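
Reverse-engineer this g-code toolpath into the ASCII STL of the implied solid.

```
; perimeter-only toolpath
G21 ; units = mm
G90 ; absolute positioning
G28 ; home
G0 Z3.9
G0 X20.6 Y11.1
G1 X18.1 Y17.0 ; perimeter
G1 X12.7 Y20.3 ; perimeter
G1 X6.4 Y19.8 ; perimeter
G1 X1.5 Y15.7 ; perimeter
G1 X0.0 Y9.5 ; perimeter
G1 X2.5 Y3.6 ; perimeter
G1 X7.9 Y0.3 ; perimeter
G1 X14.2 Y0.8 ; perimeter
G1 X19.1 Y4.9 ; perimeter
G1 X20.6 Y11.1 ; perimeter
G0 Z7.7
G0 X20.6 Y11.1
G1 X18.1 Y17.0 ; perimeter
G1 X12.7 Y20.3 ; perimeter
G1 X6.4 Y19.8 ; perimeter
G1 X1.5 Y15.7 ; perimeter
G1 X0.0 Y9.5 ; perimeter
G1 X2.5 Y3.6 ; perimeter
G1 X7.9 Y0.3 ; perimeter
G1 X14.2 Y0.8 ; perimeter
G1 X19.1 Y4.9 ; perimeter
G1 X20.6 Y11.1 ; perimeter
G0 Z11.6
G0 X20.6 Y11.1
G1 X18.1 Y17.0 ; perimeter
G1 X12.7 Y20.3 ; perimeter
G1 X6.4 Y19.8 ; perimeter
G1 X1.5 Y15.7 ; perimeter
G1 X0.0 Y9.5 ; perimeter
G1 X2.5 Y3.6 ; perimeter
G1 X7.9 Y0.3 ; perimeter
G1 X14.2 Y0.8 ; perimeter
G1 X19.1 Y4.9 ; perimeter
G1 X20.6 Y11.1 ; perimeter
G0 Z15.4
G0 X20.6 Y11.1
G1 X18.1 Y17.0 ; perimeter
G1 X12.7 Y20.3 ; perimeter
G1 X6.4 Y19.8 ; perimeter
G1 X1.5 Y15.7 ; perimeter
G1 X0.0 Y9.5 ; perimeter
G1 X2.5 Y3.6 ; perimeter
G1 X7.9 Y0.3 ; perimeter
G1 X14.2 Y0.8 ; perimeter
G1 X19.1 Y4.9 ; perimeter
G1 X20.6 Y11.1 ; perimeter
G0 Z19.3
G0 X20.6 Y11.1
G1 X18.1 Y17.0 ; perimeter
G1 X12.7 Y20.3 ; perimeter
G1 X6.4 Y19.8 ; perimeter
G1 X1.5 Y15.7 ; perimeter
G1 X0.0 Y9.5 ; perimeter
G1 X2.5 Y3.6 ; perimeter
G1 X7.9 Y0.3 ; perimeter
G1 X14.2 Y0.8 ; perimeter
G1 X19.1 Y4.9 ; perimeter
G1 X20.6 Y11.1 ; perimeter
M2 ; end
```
solid part
  facet normal 0.0000 0.0000 -1.0000
    outer loop
      vertex 12.7 20.3 0.0
      vertex 18.1 17.0 0.0
      vertex 20.6 11.1 0.0
    endloop
  endfacet
  facet normal 0.0000 0.0000 -1.0000
    outer loop
      vertex 6.4 19.8 0.0
      vertex 12.7 20.3 0.0
      vertex 20.6 11.1 0.0
    endloop
  endfacet
  facet normal 0.0000 0.0000 -1.0000
    outer loop
      vertex 1.5 15.7 0.0
      vertex 6.4 19.8 0.0
      vertex 20.6 11.1 0.0
    endloop
  endfacet
  facet normal 0.0000 0.0000 -1.0000
    outer loop
      vertex 0.0 9.5 0.0
      vertex 1.5 15.7 0.0
      vertex 20.6 11.1 0.0
    endloop
  endfacet
  facet normal 0.0000 0.0000 -1.0000
    outer loop
      vertex 2.5 3.6 0.0
      vertex 0.0 9.5 0.0
      vertex 20.6 11.1 0.0
    endloop
  endfacet
  facet normal 0.0000 0.0000 -1.0000
    outer loop
      vertex 7.9 0.3 0.0
      vertex 2.5 3.6 0.0
      vertex 20.6 11.1 0.0
    endloop
  endfacet
  facet normal 0.0000 0.0000 -1.0000
    outer loop
      vertex 14.2 0.8 0.0
      vertex 7.9 0.3 0.0
      vertex 20.6 11.1 0.0
    endloop
  endfacet
  facet normal 0.0000 0.0000 -1.0000
    outer loop
      vertex 19.1 4.9 0.0
      vertex 14.2 0.8 0.0
      vertex 20.6 11.1 0.0
    endloop
  endfacet
  facet normal 0.0000 0.0000 1.0000
    outer loop
      vertex 20.6 11.1 19.3
      vertex 18.1 17.0 19.3
      vertex 12.7 20.3 19.3
    endloop
  endfacet
  facet normal 0.0000 0.0000 1.0000
    outer loop
      vertex 20.6 11.1 19.3
      vertex 12.7 20.3 19.3
      vertex 6.4 19.8 19.3
    endloop
  endfacet
  facet normal 0.0000 0.0000 1.0000
    outer loop
      vertex 20.6 11.1 19.3
      vertex 6.4 19.8 19.3
      vertex 1.5 15.7 19.3
    endloop
  endfacet
  facet normal 0.0000 0.0000 1.0000
    outer loop
      vertex 20.6 11.1 19.3
      vertex 1.5 15.7 19.3
      vertex 0.0 9.5 19.3
    endloop
  endfacet
  facet normal 0.0000 0.0000 1.0000
    outer loop
      vertex 20.6 11.1 19.3
      vertex 0.0 9.5 19.3
      vertex 2.5 3.6 19.3
    endloop
  endfacet
  facet normal 0.0000 0.0000 1.0000
    outer loop
      vertex 20.6 11.1 19.3
      vertex 2.5 3.6 19.3
      vertex 7.9 0.3 19.3
    endloop
  endfacet
  facet normal 0.0000 0.0000 1.0000
    outer loop
      vertex 20.6 11.1 19.3
      vertex 7.9 0.3 19.3
      vertex 14.2 0.8 19.3
    endloop
  endfacet
  facet normal 0.0000 0.0000 1.0000
    outer loop
      vertex 20.6 11.1 19.3
      vertex 14.2 0.8 19.3
      vertex 19.1 4.9 19.3
    endloop
  endfacet
  facet normal 0.9208 0.3901 0.0000
    outer loop
      vertex 20.6 11.1 0.0
      vertex 18.1 17.0 0.0
      vertex 18.1 17.0 19.3
    endloop
  endfacet
  facet normal 0.9208 0.3901 0.0000
    outer loop
      vertex 20.6 11.1 0.0
      vertex 18.1 17.0 19.3
      vertex 20.6 11.1 19.3
    endloop
  endfacet
  facet normal 0.5215 0.8533 0.0000
    outer loop
      vertex 18.1 17.0 0.0
      vertex 12.7 20.3 0.0
      vertex 12.7 20.3 19.3
    endloop
  endfacet
  facet normal 0.5215 0.8533 0.0000
    outer loop
      vertex 18.1 17.0 0.0
      vertex 12.7 20.3 19.3
      vertex 18.1 17.0 19.3
    endloop
  endfacet
  facet normal -0.0791 0.9969 0.0000
    outer loop
      vertex 12.7 20.3 0.0
      vertex 6.4 19.8 0.0
      vertex 6.4 19.8 19.3
    endloop
  endfacet
  facet normal -0.0791 0.9969 0.0000
    outer loop
      vertex 12.7 20.3 0.0
      vertex 6.4 19.8 19.3
      vertex 12.7 20.3 19.3
    endloop
  endfacet
  facet normal -0.6417 0.7669 0.0000
    outer loop
      vertex 6.4 19.8 0.0
      vertex 1.5 15.7 0.0
      vertex 1.5 15.7 19.3
    endloop
  endfacet
  facet normal -0.6417 0.7669 0.0000
    outer loop
      vertex 6.4 19.8 0.0
      vertex 1.5 15.7 19.3
      vertex 6.4 19.8 19.3
    endloop
  endfacet
  facet normal -0.9720 0.2352 0.0000
    outer loop
      vertex 1.5 15.7 0.0
      vertex 0.0 9.5 0.0
      vertex 0.0 9.5 19.3
    endloop
  endfacet
  facet normal -0.9720 0.2352 0.0000
    outer loop
      vertex 1.5 15.7 0.0
      vertex 0.0 9.5 19.3
      vertex 1.5 15.7 19.3
    endloop
  endfacet
  facet normal -0.9208 -0.3901 0.0000
    outer loop
      vertex 0.0 9.5 0.0
      vertex 2.5 3.6 0.0
      vertex 2.5 3.6 19.3
    endloop
  endfacet
  facet normal -0.9208 -0.3901 0.0000
    outer loop
      vertex 0.0 9.5 0.0
      vertex 2.5 3.6 19.3
      vertex 0.0 9.5 19.3
    endloop
  endfacet
  facet normal -0.5215 -0.8533 0.0000
    outer loop
      vertex 2.5 3.6 0.0
      vertex 7.9 0.3 0.0
      vertex 7.9 0.3 19.3
    endloop
  endfacet
  facet normal -0.5215 -0.8533 0.0000
    outer loop
      vertex 2.5 3.6 0.0
      vertex 7.9 0.3 19.3
      vertex 2.5 3.6 19.3
    endloop
  endfacet
  facet normal 0.0791 -0.9969 0.0000
    outer loop
      vertex 7.9 0.3 0.0
      vertex 14.2 0.8 0.0
      vertex 14.2 0.8 19.3
    endloop
  endfacet
  facet normal 0.0791 -0.9969 0.0000
    outer loop
      vertex 7.9 0.3 0.0
      vertex 14.2 0.8 19.3
      vertex 7.9 0.3 19.3
    endloop
  endfacet
  facet normal 0.6417 -0.7669 0.0000
    outer loop
      vertex 14.2 0.8 0.0
      vertex 19.1 4.9 0.0
      vertex 19.1 4.9 19.3
    endloop
  endfacet
  facet normal 0.6417 -0.7669 0.0000
    outer loop
      vertex 14.2 0.8 0.0
      vertex 19.1 4.9 19.3
      vertex 14.2 0.8 19.3
    endloop
  endfacet
  facet normal 0.9720 -0.2352 0.0000
    outer loop
      vertex 19.1 4.9 0.0
      vertex 20.6 11.1 0.0
      vertex 20.6 11.1 19.3
    endloop
  endfacet
  facet normal 0.9720 -0.2352 0.0000
    outer loop
      vertex 19.1 4.9 0.0
      vertex 20.6 11.1 19.3
      vertex 19.1 4.9 19.3
    endloop
  endfacet
endsolid part

The G0 Z moves step by Δz≈3.9 mm. Every layer's G1 loop is the same polygon, so the solid is a straight extrusion of it from z=0 to z≈19.3. Closing with flat bottom and top caps and triangulating gives 36 facets — a regular 10-sided prism (a cylinder approximated with 10 flat sides), circumscribed radius ≈ 10.3 mm, height ≈ 19.3 mm.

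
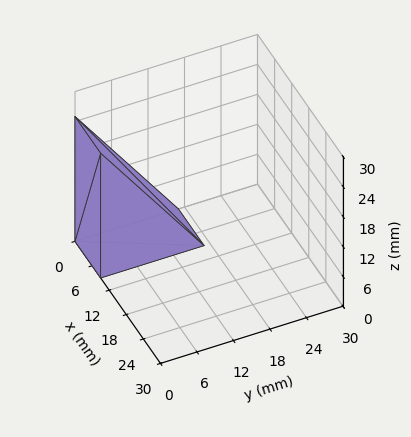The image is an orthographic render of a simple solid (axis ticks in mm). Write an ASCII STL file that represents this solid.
Reading the render: the shape is a wedge (ramp): 9 × 17 mm base, rising to 25 mm along the y=0 edge and sloping linearly to z=0 at y=17 (dimensions read to the nearest mm from the axis ticks). For the STL, each face is triangulated and given an outward normal.

solid part
  facet normal 0.0000 0.0000 -1.0000
    outer loop
      vertex 9.000 17.000 0.000
      vertex 9.000 0.000 0.000
      vertex 0.000 0.000 0.000
    endloop
  endfacet
  facet normal 0.0000 0.0000 -1.0000
    outer loop
      vertex 0.000 17.000 0.000
      vertex 9.000 17.000 0.000
      vertex 0.000 0.000 0.000
    endloop
  endfacet
  facet normal 0.0000 -1.0000 0.0000
    outer loop
      vertex 0.000 0.000 0.000
      vertex 9.000 0.000 0.000
      vertex 9.000 0.000 25.000
    endloop
  endfacet
  facet normal 0.0000 -1.0000 0.0000
    outer loop
      vertex 0.000 0.000 0.000
      vertex 9.000 0.000 25.000
      vertex 0.000 0.000 25.000
    endloop
  endfacet
  facet normal 0.0000 0.8269 0.5623
    outer loop
      vertex 0.000 0.000 25.000
      vertex 9.000 0.000 25.000
      vertex 9.000 17.000 0.000
    endloop
  endfacet
  facet normal 0.0000 0.8269 0.5623
    outer loop
      vertex 0.000 0.000 25.000
      vertex 9.000 17.000 0.000
      vertex 0.000 17.000 0.000
    endloop
  endfacet
  facet normal -1.0000 0.0000 0.0000
    outer loop
      vertex 0.000 0.000 25.000
      vertex 0.000 17.000 0.000
      vertex 0.000 0.000 0.000
    endloop
  endfacet
  facet normal 1.0000 0.0000 0.0000
    outer loop
      vertex 9.000 0.000 0.000
      vertex 9.000 17.000 0.000
      vertex 9.000 0.000 25.000
    endloop
  endfacet
endsolid part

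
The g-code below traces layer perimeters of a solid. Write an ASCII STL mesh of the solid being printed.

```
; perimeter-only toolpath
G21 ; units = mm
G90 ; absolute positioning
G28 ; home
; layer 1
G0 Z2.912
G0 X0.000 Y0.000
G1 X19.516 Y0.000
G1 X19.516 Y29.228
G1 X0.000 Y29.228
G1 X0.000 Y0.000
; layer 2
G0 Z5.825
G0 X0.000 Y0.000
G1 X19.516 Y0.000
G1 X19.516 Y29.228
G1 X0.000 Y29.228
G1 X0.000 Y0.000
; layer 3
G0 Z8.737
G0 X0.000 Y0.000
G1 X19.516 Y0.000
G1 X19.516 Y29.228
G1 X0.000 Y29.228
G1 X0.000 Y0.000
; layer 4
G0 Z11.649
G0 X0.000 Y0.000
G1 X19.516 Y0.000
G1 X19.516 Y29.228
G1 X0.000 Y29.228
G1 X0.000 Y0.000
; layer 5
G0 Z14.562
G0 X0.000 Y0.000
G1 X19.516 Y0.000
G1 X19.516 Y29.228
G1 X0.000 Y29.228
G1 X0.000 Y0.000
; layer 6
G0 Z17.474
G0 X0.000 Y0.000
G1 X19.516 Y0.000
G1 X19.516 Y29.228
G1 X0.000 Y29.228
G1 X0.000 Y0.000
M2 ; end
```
solid part
  facet normal 0.0000 0.0000 -1.0000
    outer loop
      vertex 19.516 29.228 0.000
      vertex 19.516 0.000 0.000
      vertex 0.000 0.000 0.000
    endloop
  endfacet
  facet normal 0.0000 0.0000 -1.0000
    outer loop
      vertex 0.000 29.228 0.000
      vertex 19.516 29.228 0.000
      vertex 0.000 0.000 0.000
    endloop
  endfacet
  facet normal 0.0000 0.0000 1.0000
    outer loop
      vertex 0.000 0.000 17.474
      vertex 19.516 0.000 17.474
      vertex 19.516 29.228 17.474
    endloop
  endfacet
  facet normal 0.0000 0.0000 1.0000
    outer loop
      vertex 0.000 0.000 17.474
      vertex 19.516 29.228 17.474
      vertex 0.000 29.228 17.474
    endloop
  endfacet
  facet normal 0.0000 -1.0000 0.0000
    outer loop
      vertex 0.000 0.000 0.000
      vertex 19.516 0.000 0.000
      vertex 19.516 0.000 17.474
    endloop
  endfacet
  facet normal 0.0000 -1.0000 0.0000
    outer loop
      vertex 0.000 0.000 0.000
      vertex 19.516 0.000 17.474
      vertex 0.000 0.000 17.474
    endloop
  endfacet
  facet normal 0.0000 1.0000 0.0000
    outer loop
      vertex 19.516 29.228 17.474
      vertex 19.516 29.228 0.000
      vertex 0.000 29.228 0.000
    endloop
  endfacet
  facet normal 0.0000 1.0000 0.0000
    outer loop
      vertex 0.000 29.228 17.474
      vertex 19.516 29.228 17.474
      vertex 0.000 29.228 0.000
    endloop
  endfacet
  facet normal -1.0000 0.0000 0.0000
    outer loop
      vertex 0.000 29.228 17.474
      vertex 0.000 29.228 0.000
      vertex 0.000 0.000 0.000
    endloop
  endfacet
  facet normal -1.0000 0.0000 0.0000
    outer loop
      vertex 0.000 0.000 17.474
      vertex 0.000 29.228 17.474
      vertex 0.000 0.000 0.000
    endloop
  endfacet
  facet normal 1.0000 0.0000 0.0000
    outer loop
      vertex 19.516 0.000 0.000
      vertex 19.516 29.228 0.000
      vertex 19.516 29.228 17.474
    endloop
  endfacet
  facet normal 1.0000 0.0000 0.0000
    outer loop
      vertex 19.516 0.000 0.000
      vertex 19.516 29.228 17.474
      vertex 19.516 0.000 17.474
    endloop
  endfacet
endsolid part

The G0 Z moves step by Δz≈2.912 mm. Every layer's G1 loop is the same polygon, so the solid is a straight extrusion of it from z=0 to z≈17.5. Closing with flat bottom and top caps and triangulating gives 12 facets — a rectangular box, roughly 19.5 × 29.2 mm footprint and 17.5 mm tall.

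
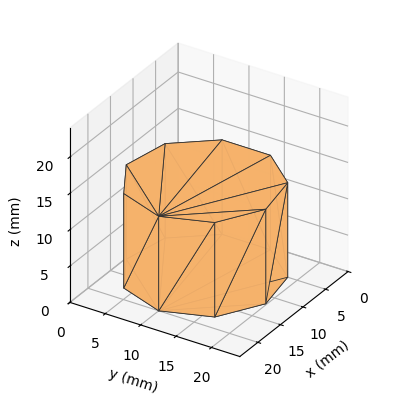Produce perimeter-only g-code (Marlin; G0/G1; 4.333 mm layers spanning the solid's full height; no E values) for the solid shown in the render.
Reading the render: the shape is a regular 9-sided prism (a cylinder approximated with 9 flat sides), circumscribed radius ≈ 10 mm, height ≈ 13 mm (dimensions read to the nearest mm from the axis ticks). For the g-code, the solid's height is divided into equal slices at the stated Δz and each level perimeter traced with G1 moves after a G0 lift.

; perimeter-only toolpath
G21 ; units = mm
G90 ; absolute positioning
G28 ; home
; layer 1
G0 Z4.333
G0 X20.000 Y10.000
G1 X17.660 Y16.428
G1 X11.736 Y19.848
G1 X5.000 Y18.660
G1 X0.603 Y13.420
G1 X0.603 Y6.580
G1 X5.000 Y1.340
G1 X11.736 Y0.152
G1 X17.660 Y3.572
G1 X20.000 Y10.000
; layer 2
G0 Z8.667
G0 X20.000 Y10.000
G1 X17.660 Y16.428
G1 X11.736 Y19.848
G1 X5.000 Y18.660
G1 X0.603 Y13.420
G1 X0.603 Y6.580
G1 X5.000 Y1.340
G1 X11.736 Y0.152
G1 X17.660 Y3.572
G1 X20.000 Y10.000
; layer 3
G0 Z13.000
G0 X20.000 Y10.000
G1 X17.660 Y16.428
G1 X11.736 Y19.848
G1 X5.000 Y18.660
G1 X0.603 Y13.420
G1 X0.603 Y6.580
G1 X5.000 Y1.340
G1 X11.736 Y0.152
G1 X17.660 Y3.572
G1 X20.000 Y10.000
M2 ; end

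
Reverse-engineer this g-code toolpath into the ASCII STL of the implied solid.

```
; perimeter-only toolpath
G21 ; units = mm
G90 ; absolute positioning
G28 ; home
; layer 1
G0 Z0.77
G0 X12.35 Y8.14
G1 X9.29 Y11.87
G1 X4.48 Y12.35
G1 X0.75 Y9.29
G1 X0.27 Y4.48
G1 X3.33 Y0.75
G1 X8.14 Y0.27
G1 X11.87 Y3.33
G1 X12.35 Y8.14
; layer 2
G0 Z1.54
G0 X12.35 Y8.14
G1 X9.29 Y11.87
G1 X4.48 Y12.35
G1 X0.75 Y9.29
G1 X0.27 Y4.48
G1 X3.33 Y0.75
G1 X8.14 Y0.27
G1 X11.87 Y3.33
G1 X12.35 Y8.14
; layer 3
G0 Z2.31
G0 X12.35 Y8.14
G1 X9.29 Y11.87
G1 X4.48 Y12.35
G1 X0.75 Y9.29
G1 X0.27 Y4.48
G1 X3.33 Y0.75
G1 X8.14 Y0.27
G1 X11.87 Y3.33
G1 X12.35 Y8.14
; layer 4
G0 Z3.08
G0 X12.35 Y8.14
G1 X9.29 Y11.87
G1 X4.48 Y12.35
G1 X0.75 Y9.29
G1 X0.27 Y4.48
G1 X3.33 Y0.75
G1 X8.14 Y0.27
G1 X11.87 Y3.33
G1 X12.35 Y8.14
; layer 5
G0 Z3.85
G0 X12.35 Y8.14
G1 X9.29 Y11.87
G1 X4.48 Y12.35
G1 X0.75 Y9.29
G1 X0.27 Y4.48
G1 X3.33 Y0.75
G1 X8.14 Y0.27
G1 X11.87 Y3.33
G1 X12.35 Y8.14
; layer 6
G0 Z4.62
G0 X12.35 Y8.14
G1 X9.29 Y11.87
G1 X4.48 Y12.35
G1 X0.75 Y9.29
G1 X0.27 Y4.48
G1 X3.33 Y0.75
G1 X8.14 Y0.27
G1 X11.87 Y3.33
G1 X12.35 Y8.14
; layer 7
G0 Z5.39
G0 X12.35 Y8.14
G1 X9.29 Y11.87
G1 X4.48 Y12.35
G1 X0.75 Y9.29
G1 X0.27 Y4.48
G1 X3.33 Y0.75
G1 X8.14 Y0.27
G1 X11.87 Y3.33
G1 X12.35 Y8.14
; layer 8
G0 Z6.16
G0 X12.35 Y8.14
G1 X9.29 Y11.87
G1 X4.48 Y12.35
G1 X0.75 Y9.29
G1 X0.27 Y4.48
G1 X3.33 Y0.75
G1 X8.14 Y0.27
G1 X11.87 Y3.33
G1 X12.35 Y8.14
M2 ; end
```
solid part
  facet normal 0.0000 0.0000 -1.0000
    outer loop
      vertex 4.48 12.35 0.00
      vertex 9.29 11.87 0.00
      vertex 12.35 8.14 0.00
    endloop
  endfacet
  facet normal 0.0000 0.0000 -1.0000
    outer loop
      vertex 0.75 9.29 0.00
      vertex 4.48 12.35 0.00
      vertex 12.35 8.14 0.00
    endloop
  endfacet
  facet normal 0.0000 0.0000 -1.0000
    outer loop
      vertex 0.27 4.48 0.00
      vertex 0.75 9.29 0.00
      vertex 12.35 8.14 0.00
    endloop
  endfacet
  facet normal 0.0000 0.0000 -1.0000
    outer loop
      vertex 3.33 0.75 0.00
      vertex 0.27 4.48 0.00
      vertex 12.35 8.14 0.00
    endloop
  endfacet
  facet normal 0.0000 0.0000 -1.0000
    outer loop
      vertex 8.14 0.27 0.00
      vertex 3.33 0.75 0.00
      vertex 12.35 8.14 0.00
    endloop
  endfacet
  facet normal 0.0000 0.0000 -1.0000
    outer loop
      vertex 11.87 3.33 0.00
      vertex 8.14 0.27 0.00
      vertex 12.35 8.14 0.00
    endloop
  endfacet
  facet normal 0.0000 0.0000 1.0000
    outer loop
      vertex 12.35 8.14 6.16
      vertex 9.29 11.87 6.16
      vertex 4.48 12.35 6.16
    endloop
  endfacet
  facet normal 0.0000 0.0000 1.0000
    outer loop
      vertex 12.35 8.14 6.16
      vertex 4.48 12.35 6.16
      vertex 0.75 9.29 6.16
    endloop
  endfacet
  facet normal 0.0000 0.0000 1.0000
    outer loop
      vertex 12.35 8.14 6.16
      vertex 0.75 9.29 6.16
      vertex 0.27 4.48 6.16
    endloop
  endfacet
  facet normal 0.0000 0.0000 1.0000
    outer loop
      vertex 12.35 8.14 6.16
      vertex 0.27 4.48 6.16
      vertex 3.33 0.75 6.16
    endloop
  endfacet
  facet normal 0.0000 0.0000 1.0000
    outer loop
      vertex 12.35 8.14 6.16
      vertex 3.33 0.75 6.16
      vertex 8.14 0.27 6.16
    endloop
  endfacet
  facet normal 0.0000 0.0000 1.0000
    outer loop
      vertex 12.35 8.14 6.16
      vertex 8.14 0.27 6.16
      vertex 11.87 3.33 6.16
    endloop
  endfacet
  facet normal 0.7731 0.6343 0.0000
    outer loop
      vertex 12.35 8.14 0.00
      vertex 9.29 11.87 0.00
      vertex 9.29 11.87 6.16
    endloop
  endfacet
  facet normal 0.7731 0.6343 0.0000
    outer loop
      vertex 12.35 8.14 0.00
      vertex 9.29 11.87 6.16
      vertex 12.35 8.14 6.16
    endloop
  endfacet
  facet normal 0.0993 0.9951 0.0000
    outer loop
      vertex 9.29 11.87 0.00
      vertex 4.48 12.35 0.00
      vertex 4.48 12.35 6.16
    endloop
  endfacet
  facet normal 0.0993 0.9951 0.0000
    outer loop
      vertex 9.29 11.87 0.00
      vertex 4.48 12.35 6.16
      vertex 9.29 11.87 6.16
    endloop
  endfacet
  facet normal -0.6343 0.7731 0.0000
    outer loop
      vertex 4.48 12.35 0.00
      vertex 0.75 9.29 0.00
      vertex 0.75 9.29 6.16
    endloop
  endfacet
  facet normal -0.6343 0.7731 0.0000
    outer loop
      vertex 4.48 12.35 0.00
      vertex 0.75 9.29 6.16
      vertex 4.48 12.35 6.16
    endloop
  endfacet
  facet normal -0.9951 0.0993 0.0000
    outer loop
      vertex 0.75 9.29 0.00
      vertex 0.27 4.48 0.00
      vertex 0.27 4.48 6.16
    endloop
  endfacet
  facet normal -0.9951 0.0993 0.0000
    outer loop
      vertex 0.75 9.29 0.00
      vertex 0.27 4.48 6.16
      vertex 0.75 9.29 6.16
    endloop
  endfacet
  facet normal -0.7731 -0.6343 0.0000
    outer loop
      vertex 0.27 4.48 0.00
      vertex 3.33 0.75 0.00
      vertex 3.33 0.75 6.16
    endloop
  endfacet
  facet normal -0.7731 -0.6343 0.0000
    outer loop
      vertex 0.27 4.48 0.00
      vertex 3.33 0.75 6.16
      vertex 0.27 4.48 6.16
    endloop
  endfacet
  facet normal -0.0993 -0.9951 0.0000
    outer loop
      vertex 3.33 0.75 0.00
      vertex 8.14 0.27 0.00
      vertex 8.14 0.27 6.16
    endloop
  endfacet
  facet normal -0.0993 -0.9951 0.0000
    outer loop
      vertex 3.33 0.75 0.00
      vertex 8.14 0.27 6.16
      vertex 3.33 0.75 6.16
    endloop
  endfacet
  facet normal 0.6343 -0.7731 0.0000
    outer loop
      vertex 8.14 0.27 0.00
      vertex 11.87 3.33 0.00
      vertex 11.87 3.33 6.16
    endloop
  endfacet
  facet normal 0.6343 -0.7731 0.0000
    outer loop
      vertex 8.14 0.27 0.00
      vertex 11.87 3.33 6.16
      vertex 8.14 0.27 6.16
    endloop
  endfacet
  facet normal 0.9951 -0.0993 0.0000
    outer loop
      vertex 11.87 3.33 0.00
      vertex 12.35 8.14 0.00
      vertex 12.35 8.14 6.16
    endloop
  endfacet
  facet normal 0.9951 -0.0993 0.0000
    outer loop
      vertex 11.87 3.33 0.00
      vertex 12.35 8.14 6.16
      vertex 11.87 3.33 6.16
    endloop
  endfacet
endsolid part

The G0 Z moves step by Δz≈0.77 mm. Every layer's G1 loop is the same polygon, so the solid is a straight extrusion of it from z=0 to z≈6.16. Closing with flat bottom and top caps and triangulating gives 28 facets — a regular 8-sided prism (a cylinder approximated with 8 flat sides), circumscribed radius ≈ 6.31 mm, height ≈ 6.16 mm.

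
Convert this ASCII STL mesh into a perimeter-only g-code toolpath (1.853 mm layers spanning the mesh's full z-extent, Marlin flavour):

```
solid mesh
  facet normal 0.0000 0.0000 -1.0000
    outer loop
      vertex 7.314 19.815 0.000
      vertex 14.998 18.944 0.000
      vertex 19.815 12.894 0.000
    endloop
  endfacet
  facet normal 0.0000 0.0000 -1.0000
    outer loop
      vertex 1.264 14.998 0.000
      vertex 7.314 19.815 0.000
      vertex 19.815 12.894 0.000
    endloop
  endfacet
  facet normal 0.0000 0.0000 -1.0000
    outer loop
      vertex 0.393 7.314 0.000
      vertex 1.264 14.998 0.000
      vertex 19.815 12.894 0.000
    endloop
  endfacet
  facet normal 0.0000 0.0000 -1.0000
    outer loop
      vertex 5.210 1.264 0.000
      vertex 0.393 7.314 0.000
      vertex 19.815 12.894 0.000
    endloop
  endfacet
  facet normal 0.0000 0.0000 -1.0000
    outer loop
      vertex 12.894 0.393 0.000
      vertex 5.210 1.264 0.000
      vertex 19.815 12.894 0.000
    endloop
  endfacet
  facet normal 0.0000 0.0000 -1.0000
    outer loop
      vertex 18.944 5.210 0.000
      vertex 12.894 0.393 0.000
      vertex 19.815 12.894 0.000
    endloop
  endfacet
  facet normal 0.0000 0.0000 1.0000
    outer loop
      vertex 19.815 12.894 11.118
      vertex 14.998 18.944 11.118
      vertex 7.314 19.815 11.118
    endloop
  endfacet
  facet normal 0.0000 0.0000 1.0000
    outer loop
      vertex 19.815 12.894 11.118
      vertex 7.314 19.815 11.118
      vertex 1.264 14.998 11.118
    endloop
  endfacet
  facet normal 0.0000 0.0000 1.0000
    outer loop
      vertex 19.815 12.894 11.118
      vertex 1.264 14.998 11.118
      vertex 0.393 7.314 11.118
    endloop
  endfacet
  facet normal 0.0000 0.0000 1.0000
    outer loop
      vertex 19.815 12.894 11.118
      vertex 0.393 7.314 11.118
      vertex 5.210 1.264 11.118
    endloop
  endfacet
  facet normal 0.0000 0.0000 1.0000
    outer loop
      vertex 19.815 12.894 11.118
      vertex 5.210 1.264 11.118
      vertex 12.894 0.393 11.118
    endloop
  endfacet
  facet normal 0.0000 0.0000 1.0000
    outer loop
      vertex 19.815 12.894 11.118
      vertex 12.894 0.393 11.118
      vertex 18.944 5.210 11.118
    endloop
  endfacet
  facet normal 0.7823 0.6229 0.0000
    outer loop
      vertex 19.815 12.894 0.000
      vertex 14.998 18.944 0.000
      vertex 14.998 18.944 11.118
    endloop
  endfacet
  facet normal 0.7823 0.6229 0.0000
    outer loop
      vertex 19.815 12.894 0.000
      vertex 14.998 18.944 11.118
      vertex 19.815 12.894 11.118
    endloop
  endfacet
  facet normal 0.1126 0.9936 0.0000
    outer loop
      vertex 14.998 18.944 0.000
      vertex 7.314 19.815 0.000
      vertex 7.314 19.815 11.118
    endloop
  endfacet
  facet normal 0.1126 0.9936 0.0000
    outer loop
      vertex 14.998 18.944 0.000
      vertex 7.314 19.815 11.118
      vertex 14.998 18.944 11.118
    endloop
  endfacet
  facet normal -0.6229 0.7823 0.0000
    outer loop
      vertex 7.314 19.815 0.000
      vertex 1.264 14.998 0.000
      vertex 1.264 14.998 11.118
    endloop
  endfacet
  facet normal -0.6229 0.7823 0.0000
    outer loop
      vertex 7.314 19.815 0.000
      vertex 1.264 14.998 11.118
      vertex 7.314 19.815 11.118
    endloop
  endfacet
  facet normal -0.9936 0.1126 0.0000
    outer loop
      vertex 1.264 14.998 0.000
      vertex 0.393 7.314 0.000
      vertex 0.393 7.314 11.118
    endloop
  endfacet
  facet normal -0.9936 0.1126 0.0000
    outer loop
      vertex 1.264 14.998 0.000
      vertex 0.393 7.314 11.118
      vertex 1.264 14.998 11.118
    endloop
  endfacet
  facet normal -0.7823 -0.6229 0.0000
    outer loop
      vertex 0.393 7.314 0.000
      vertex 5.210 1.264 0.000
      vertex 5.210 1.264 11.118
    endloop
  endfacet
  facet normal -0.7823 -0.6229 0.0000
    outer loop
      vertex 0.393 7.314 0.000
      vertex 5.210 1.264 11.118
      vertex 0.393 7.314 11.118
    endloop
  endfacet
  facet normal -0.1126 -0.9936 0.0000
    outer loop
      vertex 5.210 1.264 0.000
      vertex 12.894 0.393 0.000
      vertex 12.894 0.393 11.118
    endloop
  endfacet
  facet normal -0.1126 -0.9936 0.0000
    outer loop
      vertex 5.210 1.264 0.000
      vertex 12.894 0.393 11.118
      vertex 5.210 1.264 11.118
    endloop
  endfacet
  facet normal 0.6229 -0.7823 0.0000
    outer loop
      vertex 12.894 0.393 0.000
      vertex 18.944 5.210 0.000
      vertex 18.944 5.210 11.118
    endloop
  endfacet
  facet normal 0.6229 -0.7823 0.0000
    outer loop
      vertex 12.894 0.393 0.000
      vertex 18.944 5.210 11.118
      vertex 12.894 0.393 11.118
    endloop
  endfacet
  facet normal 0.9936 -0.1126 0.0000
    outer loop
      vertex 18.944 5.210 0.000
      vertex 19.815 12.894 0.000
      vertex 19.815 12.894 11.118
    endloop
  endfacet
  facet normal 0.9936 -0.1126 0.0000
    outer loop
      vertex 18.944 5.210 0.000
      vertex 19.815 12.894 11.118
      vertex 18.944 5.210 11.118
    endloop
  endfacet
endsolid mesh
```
; perimeter-only toolpath
G21 ; units = mm
G90 ; absolute positioning
G28 ; home
; layer 1
G0 Z1.853
G0 X19.815 Y12.894
G1 X14.998 Y18.944
G1 X7.314 Y19.815
G1 X1.264 Y14.998
G1 X0.393 Y7.314
G1 X5.210 Y1.264
G1 X12.894 Y0.393
G1 X18.944 Y5.210
G1 X19.815 Y12.894
; layer 2
G0 Z3.706
G0 X19.815 Y12.894
G1 X14.998 Y18.944
G1 X7.314 Y19.815
G1 X1.264 Y14.998
G1 X0.393 Y7.314
G1 X5.210 Y1.264
G1 X12.894 Y0.393
G1 X18.944 Y5.210
G1 X19.815 Y12.894
; layer 3
G0 Z5.559
G0 X19.815 Y12.894
G1 X14.998 Y18.944
G1 X7.314 Y19.815
G1 X1.264 Y14.998
G1 X0.393 Y7.314
G1 X5.210 Y1.264
G1 X12.894 Y0.393
G1 X18.944 Y5.210
G1 X19.815 Y12.894
; layer 4
G0 Z7.412
G0 X19.815 Y12.894
G1 X14.998 Y18.944
G1 X7.314 Y19.815
G1 X1.264 Y14.998
G1 X0.393 Y7.314
G1 X5.210 Y1.264
G1 X12.894 Y0.393
G1 X18.944 Y5.210
G1 X19.815 Y12.894
; layer 5
G0 Z9.265
G0 X19.815 Y12.894
G1 X14.998 Y18.944
G1 X7.314 Y19.815
G1 X1.264 Y14.998
G1 X0.393 Y7.314
G1 X5.210 Y1.264
G1 X12.894 Y0.393
G1 X18.944 Y5.210
G1 X19.815 Y12.894
; layer 6
G0 Z11.118
G0 X19.815 Y12.894
G1 X14.998 Y18.944
G1 X7.314 Y19.815
G1 X1.264 Y14.998
G1 X0.393 Y7.314
G1 X5.210 Y1.264
G1 X12.894 Y0.393
G1 X18.944 Y5.210
G1 X19.815 Y12.894
M2 ; end

The solid is a regular 8-sided prism (a cylinder approximated with 8 flat sides), circumscribed radius ≈ 10.1 mm, height ≈ 11.1 mm. Slicing at Δz = 1.853 mm — 6 equal slices spanning the solid's height, so layer i sits at z = i·h/6 — gives 6 non-empty perimeters. Each is a 8-segment closed polygon; G0 lifts to the layer z and rapids to the start vertex, then G1 traces the edges.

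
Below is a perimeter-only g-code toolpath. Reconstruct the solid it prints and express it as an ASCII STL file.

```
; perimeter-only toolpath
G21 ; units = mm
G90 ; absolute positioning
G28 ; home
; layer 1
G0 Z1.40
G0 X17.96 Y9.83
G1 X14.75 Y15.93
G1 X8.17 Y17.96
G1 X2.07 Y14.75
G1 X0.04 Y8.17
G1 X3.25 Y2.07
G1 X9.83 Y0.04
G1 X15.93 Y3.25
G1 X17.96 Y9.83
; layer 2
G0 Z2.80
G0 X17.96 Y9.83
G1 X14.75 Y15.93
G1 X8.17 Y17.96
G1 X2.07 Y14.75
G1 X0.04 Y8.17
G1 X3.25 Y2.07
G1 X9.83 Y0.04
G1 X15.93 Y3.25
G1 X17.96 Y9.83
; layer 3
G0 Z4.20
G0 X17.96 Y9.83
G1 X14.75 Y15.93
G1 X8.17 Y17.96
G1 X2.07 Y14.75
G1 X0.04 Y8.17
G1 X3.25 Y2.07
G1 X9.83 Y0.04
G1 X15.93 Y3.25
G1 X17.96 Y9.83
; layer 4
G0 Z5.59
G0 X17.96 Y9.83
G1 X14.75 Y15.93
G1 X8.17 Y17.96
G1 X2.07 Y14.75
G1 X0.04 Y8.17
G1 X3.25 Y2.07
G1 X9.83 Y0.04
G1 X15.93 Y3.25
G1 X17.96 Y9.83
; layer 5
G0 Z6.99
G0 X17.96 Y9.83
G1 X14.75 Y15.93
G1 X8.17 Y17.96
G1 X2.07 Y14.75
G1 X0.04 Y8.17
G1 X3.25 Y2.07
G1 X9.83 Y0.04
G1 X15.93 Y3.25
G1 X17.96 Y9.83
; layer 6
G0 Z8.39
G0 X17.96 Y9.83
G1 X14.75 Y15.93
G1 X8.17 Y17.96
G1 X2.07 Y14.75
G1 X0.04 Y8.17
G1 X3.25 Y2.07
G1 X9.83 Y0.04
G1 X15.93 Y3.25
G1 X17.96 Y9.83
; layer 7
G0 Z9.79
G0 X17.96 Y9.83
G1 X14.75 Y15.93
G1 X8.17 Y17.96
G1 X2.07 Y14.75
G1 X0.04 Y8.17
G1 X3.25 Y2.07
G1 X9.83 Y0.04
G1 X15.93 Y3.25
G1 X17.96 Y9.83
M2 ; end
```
solid part
  facet normal 0.0000 0.0000 -1.0000
    outer loop
      vertex 8.17 17.96 0.00
      vertex 14.75 15.93 0.00
      vertex 17.96 9.83 0.00
    endloop
  endfacet
  facet normal 0.0000 0.0000 -1.0000
    outer loop
      vertex 2.07 14.75 0.00
      vertex 8.17 17.96 0.00
      vertex 17.96 9.83 0.00
    endloop
  endfacet
  facet normal 0.0000 0.0000 -1.0000
    outer loop
      vertex 0.04 8.17 0.00
      vertex 2.07 14.75 0.00
      vertex 17.96 9.83 0.00
    endloop
  endfacet
  facet normal 0.0000 0.0000 -1.0000
    outer loop
      vertex 3.25 2.07 0.00
      vertex 0.04 8.17 0.00
      vertex 17.96 9.83 0.00
    endloop
  endfacet
  facet normal 0.0000 0.0000 -1.0000
    outer loop
      vertex 9.83 0.04 0.00
      vertex 3.25 2.07 0.00
      vertex 17.96 9.83 0.00
    endloop
  endfacet
  facet normal 0.0000 0.0000 -1.0000
    outer loop
      vertex 15.93 3.25 0.00
      vertex 9.83 0.04 0.00
      vertex 17.96 9.83 0.00
    endloop
  endfacet
  facet normal 0.0000 0.0000 1.0000
    outer loop
      vertex 17.96 9.83 9.79
      vertex 14.75 15.93 9.79
      vertex 8.17 17.96 9.79
    endloop
  endfacet
  facet normal 0.0000 0.0000 1.0000
    outer loop
      vertex 17.96 9.83 9.79
      vertex 8.17 17.96 9.79
      vertex 2.07 14.75 9.79
    endloop
  endfacet
  facet normal 0.0000 0.0000 1.0000
    outer loop
      vertex 17.96 9.83 9.79
      vertex 2.07 14.75 9.79
      vertex 0.04 8.17 9.79
    endloop
  endfacet
  facet normal 0.0000 0.0000 1.0000
    outer loop
      vertex 17.96 9.83 9.79
      vertex 0.04 8.17 9.79
      vertex 3.25 2.07 9.79
    endloop
  endfacet
  facet normal 0.0000 0.0000 1.0000
    outer loop
      vertex 17.96 9.83 9.79
      vertex 3.25 2.07 9.79
      vertex 9.83 0.04 9.79
    endloop
  endfacet
  facet normal 0.0000 0.0000 1.0000
    outer loop
      vertex 17.96 9.83 9.79
      vertex 9.83 0.04 9.79
      vertex 15.93 3.25 9.79
    endloop
  endfacet
  facet normal 0.8849 0.4657 0.0000
    outer loop
      vertex 17.96 9.83 0.00
      vertex 14.75 15.93 0.00
      vertex 14.75 15.93 9.79
    endloop
  endfacet
  facet normal 0.8849 0.4657 0.0000
    outer loop
      vertex 17.96 9.83 0.00
      vertex 14.75 15.93 9.79
      vertex 17.96 9.83 9.79
    endloop
  endfacet
  facet normal 0.2948 0.9556 0.0000
    outer loop
      vertex 14.75 15.93 0.00
      vertex 8.17 17.96 0.00
      vertex 8.17 17.96 9.79
    endloop
  endfacet
  facet normal 0.2948 0.9556 0.0000
    outer loop
      vertex 14.75 15.93 0.00
      vertex 8.17 17.96 9.79
      vertex 14.75 15.93 9.79
    endloop
  endfacet
  facet normal -0.4657 0.8849 0.0000
    outer loop
      vertex 8.17 17.96 0.00
      vertex 2.07 14.75 0.00
      vertex 2.07 14.75 9.79
    endloop
  endfacet
  facet normal -0.4657 0.8849 0.0000
    outer loop
      vertex 8.17 17.96 0.00
      vertex 2.07 14.75 9.79
      vertex 8.17 17.96 9.79
    endloop
  endfacet
  facet normal -0.9556 0.2948 0.0000
    outer loop
      vertex 2.07 14.75 0.00
      vertex 0.04 8.17 0.00
      vertex 0.04 8.17 9.79
    endloop
  endfacet
  facet normal -0.9556 0.2948 0.0000
    outer loop
      vertex 2.07 14.75 0.00
      vertex 0.04 8.17 9.79
      vertex 2.07 14.75 9.79
    endloop
  endfacet
  facet normal -0.8849 -0.4657 0.0000
    outer loop
      vertex 0.04 8.17 0.00
      vertex 3.25 2.07 0.00
      vertex 3.25 2.07 9.79
    endloop
  endfacet
  facet normal -0.8849 -0.4657 0.0000
    outer loop
      vertex 0.04 8.17 0.00
      vertex 3.25 2.07 9.79
      vertex 0.04 8.17 9.79
    endloop
  endfacet
  facet normal -0.2948 -0.9556 0.0000
    outer loop
      vertex 3.25 2.07 0.00
      vertex 9.83 0.04 0.00
      vertex 9.83 0.04 9.79
    endloop
  endfacet
  facet normal -0.2948 -0.9556 0.0000
    outer loop
      vertex 3.25 2.07 0.00
      vertex 9.83 0.04 9.79
      vertex 3.25 2.07 9.79
    endloop
  endfacet
  facet normal 0.4657 -0.8849 0.0000
    outer loop
      vertex 9.83 0.04 0.00
      vertex 15.93 3.25 0.00
      vertex 15.93 3.25 9.79
    endloop
  endfacet
  facet normal 0.4657 -0.8849 0.0000
    outer loop
      vertex 9.83 0.04 0.00
      vertex 15.93 3.25 9.79
      vertex 9.83 0.04 9.79
    endloop
  endfacet
  facet normal 0.9556 -0.2948 0.0000
    outer loop
      vertex 15.93 3.25 0.00
      vertex 17.96 9.83 0.00
      vertex 17.96 9.83 9.79
    endloop
  endfacet
  facet normal 0.9556 -0.2948 0.0000
    outer loop
      vertex 15.93 3.25 0.00
      vertex 17.96 9.83 9.79
      vertex 15.93 3.25 9.79
    endloop
  endfacet
endsolid part

The G0 Z moves step by Δz≈1.40 mm. Every layer's G1 loop is the same polygon, so the solid is a straight extrusion of it from z=0 to z≈9.79. Closing with flat bottom and top caps and triangulating gives 28 facets — a regular 8-sided prism (a cylinder approximated with 8 flat sides), circumscribed radius ≈ 9 mm, height ≈ 9.79 mm.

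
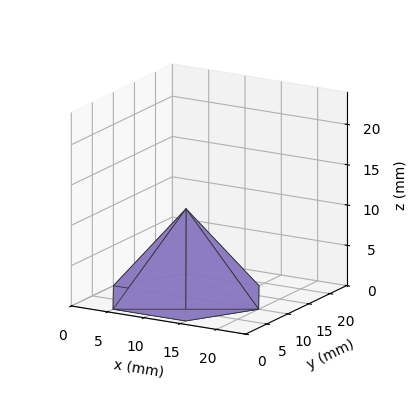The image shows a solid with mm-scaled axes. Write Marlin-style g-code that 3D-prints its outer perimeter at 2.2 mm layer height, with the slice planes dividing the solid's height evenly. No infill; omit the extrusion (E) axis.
Reading the render: the shape is a regular 6-sided pyramid, base circumscribed radius ≈ 10 mm, apex at z ≈ 11 mm (dimensions read to the nearest mm from the axis ticks). For the g-code, the solid's height is divided into equal slices at the stated Δz and each level perimeter traced with G1 moves after a G0 lift.

; perimeter-only toolpath
G21 ; units = mm
G90 ; absolute positioning
G28 ; home
; layer 1
G0 Z2.2
G0 X18.0 Y10.0
G1 X14.0 Y17.0
G1 X6.0 Y17.0
G1 X2.0 Y10.0
G1 X6.0 Y3.0
G1 X14.0 Y3.0
G1 X18.0 Y10.0
; layer 2
G0 Z4.4
G0 X16.0 Y10.0
G1 X13.0 Y15.2
G1 X7.0 Y15.2
G1 X4.0 Y10.0
G1 X7.0 Y4.8
G1 X13.0 Y4.8
G1 X16.0 Y10.0
; layer 3
G0 Z6.6
G0 X14.0 Y10.0
G1 X12.0 Y13.5
G1 X8.0 Y13.5
G1 X6.0 Y10.0
G1 X8.0 Y6.5
G1 X12.0 Y6.5
G1 X14.0 Y10.0
; layer 4
G0 Z8.8
G0 X12.0 Y10.0
G1 X11.0 Y11.7
G1 X9.0 Y11.7
G1 X8.0 Y10.0
G1 X9.0 Y8.3
G1 X11.0 Y8.3
G1 X12.0 Y10.0
M2 ; end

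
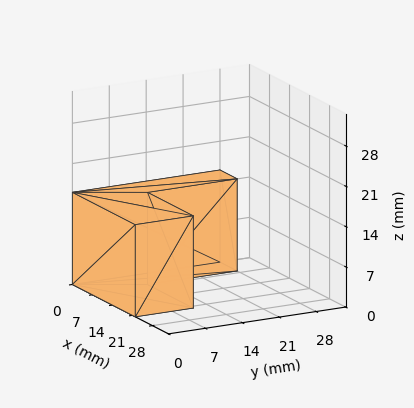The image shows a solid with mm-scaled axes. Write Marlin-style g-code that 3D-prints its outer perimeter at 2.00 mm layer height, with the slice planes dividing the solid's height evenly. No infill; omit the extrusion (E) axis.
Reading the render: the shape is an L-shaped prism: outer 22 × 28 mm, arm thicknesses ≈ 11 mm (horizontal) and 6 mm (vertical), extruded 16 mm in z (dimensions read to the nearest mm from the axis ticks). For the g-code, the solid's height is divided into equal slices at the stated Δz and each level perimeter traced with G1 moves after a G0 lift.

; perimeter-only toolpath
G21 ; units = mm
G90 ; absolute positioning
G28 ; home
; layer 1
G0 Z2.00
G0 X0.00 Y0.00
G1 X22.00 Y0.00
G1 X22.00 Y11.00
G1 X6.00 Y11.00
G1 X6.00 Y28.00
G1 X0.00 Y28.00
G1 X0.00 Y0.00
; layer 2
G0 Z4.00
G0 X0.00 Y0.00
G1 X22.00 Y0.00
G1 X22.00 Y11.00
G1 X6.00 Y11.00
G1 X6.00 Y28.00
G1 X0.00 Y28.00
G1 X0.00 Y0.00
; layer 3
G0 Z6.00
G0 X0.00 Y0.00
G1 X22.00 Y0.00
G1 X22.00 Y11.00
G1 X6.00 Y11.00
G1 X6.00 Y28.00
G1 X0.00 Y28.00
G1 X0.00 Y0.00
; layer 4
G0 Z8.00
G0 X0.00 Y0.00
G1 X22.00 Y0.00
G1 X22.00 Y11.00
G1 X6.00 Y11.00
G1 X6.00 Y28.00
G1 X0.00 Y28.00
G1 X0.00 Y0.00
; layer 5
G0 Z10.00
G0 X0.00 Y0.00
G1 X22.00 Y0.00
G1 X22.00 Y11.00
G1 X6.00 Y11.00
G1 X6.00 Y28.00
G1 X0.00 Y28.00
G1 X0.00 Y0.00
; layer 6
G0 Z12.00
G0 X0.00 Y0.00
G1 X22.00 Y0.00
G1 X22.00 Y11.00
G1 X6.00 Y11.00
G1 X6.00 Y28.00
G1 X0.00 Y28.00
G1 X0.00 Y0.00
; layer 7
G0 Z14.00
G0 X0.00 Y0.00
G1 X22.00 Y0.00
G1 X22.00 Y11.00
G1 X6.00 Y11.00
G1 X6.00 Y28.00
G1 X0.00 Y28.00
G1 X0.00 Y0.00
; layer 8
G0 Z16.00
G0 X0.00 Y0.00
G1 X22.00 Y0.00
G1 X22.00 Y11.00
G1 X6.00 Y11.00
G1 X6.00 Y28.00
G1 X0.00 Y28.00
G1 X0.00 Y0.00
M2 ; end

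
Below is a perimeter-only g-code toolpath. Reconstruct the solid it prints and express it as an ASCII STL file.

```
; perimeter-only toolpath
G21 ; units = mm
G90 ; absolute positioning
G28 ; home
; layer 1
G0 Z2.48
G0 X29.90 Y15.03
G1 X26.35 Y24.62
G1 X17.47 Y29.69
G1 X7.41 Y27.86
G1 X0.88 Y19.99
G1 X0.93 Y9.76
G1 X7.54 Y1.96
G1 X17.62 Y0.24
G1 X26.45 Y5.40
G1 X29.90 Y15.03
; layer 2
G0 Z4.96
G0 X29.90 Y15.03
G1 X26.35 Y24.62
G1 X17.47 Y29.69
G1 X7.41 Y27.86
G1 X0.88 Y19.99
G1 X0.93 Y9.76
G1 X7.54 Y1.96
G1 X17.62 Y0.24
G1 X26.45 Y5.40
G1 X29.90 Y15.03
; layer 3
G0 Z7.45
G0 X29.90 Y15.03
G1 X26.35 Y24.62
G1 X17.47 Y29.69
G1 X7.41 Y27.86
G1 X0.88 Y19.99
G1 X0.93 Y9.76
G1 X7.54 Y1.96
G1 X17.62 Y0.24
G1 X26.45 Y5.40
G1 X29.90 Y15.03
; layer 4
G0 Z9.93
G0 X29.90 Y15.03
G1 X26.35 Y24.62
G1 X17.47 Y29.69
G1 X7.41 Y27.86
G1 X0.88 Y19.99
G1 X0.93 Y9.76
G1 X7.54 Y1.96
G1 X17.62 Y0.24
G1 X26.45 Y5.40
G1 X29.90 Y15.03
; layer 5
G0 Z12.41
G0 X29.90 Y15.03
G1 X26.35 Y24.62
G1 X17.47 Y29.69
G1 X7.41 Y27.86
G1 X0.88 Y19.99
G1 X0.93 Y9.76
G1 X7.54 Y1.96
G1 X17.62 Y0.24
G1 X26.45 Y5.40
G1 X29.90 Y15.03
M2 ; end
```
solid part
  facet normal 0.0000 0.0000 -1.0000
    outer loop
      vertex 17.47 29.69 0.00
      vertex 26.35 24.62 0.00
      vertex 29.90 15.03 0.00
    endloop
  endfacet
  facet normal 0.0000 0.0000 -1.0000
    outer loop
      vertex 7.41 27.86 0.00
      vertex 17.47 29.69 0.00
      vertex 29.90 15.03 0.00
    endloop
  endfacet
  facet normal 0.0000 0.0000 -1.0000
    outer loop
      vertex 0.88 19.99 0.00
      vertex 7.41 27.86 0.00
      vertex 29.90 15.03 0.00
    endloop
  endfacet
  facet normal 0.0000 0.0000 -1.0000
    outer loop
      vertex 0.93 9.76 0.00
      vertex 0.88 19.99 0.00
      vertex 29.90 15.03 0.00
    endloop
  endfacet
  facet normal 0.0000 0.0000 -1.0000
    outer loop
      vertex 7.54 1.96 0.00
      vertex 0.93 9.76 0.00
      vertex 29.90 15.03 0.00
    endloop
  endfacet
  facet normal 0.0000 0.0000 -1.0000
    outer loop
      vertex 17.62 0.24 0.00
      vertex 7.54 1.96 0.00
      vertex 29.90 15.03 0.00
    endloop
  endfacet
  facet normal 0.0000 0.0000 -1.0000
    outer loop
      vertex 26.45 5.40 0.00
      vertex 17.62 0.24 0.00
      vertex 29.90 15.03 0.00
    endloop
  endfacet
  facet normal 0.0000 0.0000 1.0000
    outer loop
      vertex 29.90 15.03 12.41
      vertex 26.35 24.62 12.41
      vertex 17.47 29.69 12.41
    endloop
  endfacet
  facet normal 0.0000 0.0000 1.0000
    outer loop
      vertex 29.90 15.03 12.41
      vertex 17.47 29.69 12.41
      vertex 7.41 27.86 12.41
    endloop
  endfacet
  facet normal 0.0000 0.0000 1.0000
    outer loop
      vertex 29.90 15.03 12.41
      vertex 7.41 27.86 12.41
      vertex 0.88 19.99 12.41
    endloop
  endfacet
  facet normal 0.0000 0.0000 1.0000
    outer loop
      vertex 29.90 15.03 12.41
      vertex 0.88 19.99 12.41
      vertex 0.93 9.76 12.41
    endloop
  endfacet
  facet normal 0.0000 0.0000 1.0000
    outer loop
      vertex 29.90 15.03 12.41
      vertex 0.93 9.76 12.41
      vertex 7.54 1.96 12.41
    endloop
  endfacet
  facet normal 0.0000 0.0000 1.0000
    outer loop
      vertex 29.90 15.03 12.41
      vertex 7.54 1.96 12.41
      vertex 17.62 0.24 12.41
    endloop
  endfacet
  facet normal 0.0000 0.0000 1.0000
    outer loop
      vertex 29.90 15.03 12.41
      vertex 17.62 0.24 12.41
      vertex 26.45 5.40 12.41
    endloop
  endfacet
  facet normal 0.9378 0.3472 0.0000
    outer loop
      vertex 29.90 15.03 0.00
      vertex 26.35 24.62 0.00
      vertex 26.35 24.62 12.41
    endloop
  endfacet
  facet normal 0.9378 0.3472 0.0000
    outer loop
      vertex 29.90 15.03 0.00
      vertex 26.35 24.62 12.41
      vertex 29.90 15.03 12.41
    endloop
  endfacet
  facet normal 0.4958 0.8684 0.0000
    outer loop
      vertex 26.35 24.62 0.00
      vertex 17.47 29.69 0.00
      vertex 17.47 29.69 12.41
    endloop
  endfacet
  facet normal 0.4958 0.8684 0.0000
    outer loop
      vertex 26.35 24.62 0.00
      vertex 17.47 29.69 12.41
      vertex 26.35 24.62 12.41
    endloop
  endfacet
  facet normal -0.1790 0.9839 0.0000
    outer loop
      vertex 17.47 29.69 0.00
      vertex 7.41 27.86 0.00
      vertex 7.41 27.86 12.41
    endloop
  endfacet
  facet normal -0.1790 0.9839 0.0000
    outer loop
      vertex 17.47 29.69 0.00
      vertex 7.41 27.86 12.41
      vertex 17.47 29.69 12.41
    endloop
  endfacet
  facet normal -0.7696 0.6385 0.0000
    outer loop
      vertex 7.41 27.86 0.00
      vertex 0.88 19.99 0.00
      vertex 0.88 19.99 12.41
    endloop
  endfacet
  facet normal -0.7696 0.6385 0.0000
    outer loop
      vertex 7.41 27.86 0.00
      vertex 0.88 19.99 12.41
      vertex 7.41 27.86 12.41
    endloop
  endfacet
  facet normal -1.0000 -0.0049 0.0000
    outer loop
      vertex 0.88 19.99 0.00
      vertex 0.93 9.76 0.00
      vertex 0.93 9.76 12.41
    endloop
  endfacet
  facet normal -1.0000 -0.0049 0.0000
    outer loop
      vertex 0.88 19.99 0.00
      vertex 0.93 9.76 12.41
      vertex 0.88 19.99 12.41
    endloop
  endfacet
  facet normal -0.7629 -0.6465 0.0000
    outer loop
      vertex 0.93 9.76 0.00
      vertex 7.54 1.96 0.00
      vertex 7.54 1.96 12.41
    endloop
  endfacet
  facet normal -0.7629 -0.6465 0.0000
    outer loop
      vertex 0.93 9.76 0.00
      vertex 7.54 1.96 12.41
      vertex 0.93 9.76 12.41
    endloop
  endfacet
  facet normal -0.1682 -0.9858 0.0000
    outer loop
      vertex 7.54 1.96 0.00
      vertex 17.62 0.24 0.00
      vertex 17.62 0.24 12.41
    endloop
  endfacet
  facet normal -0.1682 -0.9858 0.0000
    outer loop
      vertex 7.54 1.96 0.00
      vertex 17.62 0.24 12.41
      vertex 7.54 1.96 12.41
    endloop
  endfacet
  facet normal 0.5045 -0.8634 0.0000
    outer loop
      vertex 17.62 0.24 0.00
      vertex 26.45 5.40 0.00
      vertex 26.45 5.40 12.41
    endloop
  endfacet
  facet normal 0.5045 -0.8634 0.0000
    outer loop
      vertex 17.62 0.24 0.00
      vertex 26.45 5.40 12.41
      vertex 17.62 0.24 12.41
    endloop
  endfacet
  facet normal 0.9414 -0.3373 0.0000
    outer loop
      vertex 26.45 5.40 0.00
      vertex 29.90 15.03 0.00
      vertex 29.90 15.03 12.41
    endloop
  endfacet
  facet normal 0.9414 -0.3373 0.0000
    outer loop
      vertex 26.45 5.40 0.00
      vertex 29.90 15.03 12.41
      vertex 26.45 5.40 12.41
    endloop
  endfacet
endsolid part

The G0 Z moves step by Δz≈2.48 mm. Every layer's G1 loop is the same polygon, so the solid is a straight extrusion of it from z=0 to z≈12.4. Closing with flat bottom and top caps and triangulating gives 32 facets — a regular 9-sided prism (a cylinder approximated with 9 flat sides), circumscribed radius ≈ 14.9 mm, height ≈ 12.4 mm.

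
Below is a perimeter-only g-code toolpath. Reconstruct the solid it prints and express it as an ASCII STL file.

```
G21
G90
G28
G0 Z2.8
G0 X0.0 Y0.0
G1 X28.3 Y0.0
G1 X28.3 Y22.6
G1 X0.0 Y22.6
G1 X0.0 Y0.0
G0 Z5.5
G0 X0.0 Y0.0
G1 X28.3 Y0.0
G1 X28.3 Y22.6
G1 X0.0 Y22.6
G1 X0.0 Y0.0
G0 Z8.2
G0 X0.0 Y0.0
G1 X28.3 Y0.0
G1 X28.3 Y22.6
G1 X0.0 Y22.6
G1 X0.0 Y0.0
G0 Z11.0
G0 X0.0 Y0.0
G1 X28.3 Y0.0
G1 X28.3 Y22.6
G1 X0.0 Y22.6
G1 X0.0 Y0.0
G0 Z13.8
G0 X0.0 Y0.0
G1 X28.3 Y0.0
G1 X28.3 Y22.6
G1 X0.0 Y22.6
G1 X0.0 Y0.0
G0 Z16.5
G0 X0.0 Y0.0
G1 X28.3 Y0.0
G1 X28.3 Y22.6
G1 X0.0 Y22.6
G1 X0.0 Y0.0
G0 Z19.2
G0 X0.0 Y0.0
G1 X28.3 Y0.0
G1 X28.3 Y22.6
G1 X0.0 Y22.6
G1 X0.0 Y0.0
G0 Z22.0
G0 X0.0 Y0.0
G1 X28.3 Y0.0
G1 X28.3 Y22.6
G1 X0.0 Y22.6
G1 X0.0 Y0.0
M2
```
solid part
  facet normal 0.0000 0.0000 -1.0000
    outer loop
      vertex 28.3 22.6 0.0
      vertex 28.3 0.0 0.0
      vertex 0.0 0.0 0.0
    endloop
  endfacet
  facet normal 0.0000 0.0000 -1.0000
    outer loop
      vertex 0.0 22.6 0.0
      vertex 28.3 22.6 0.0
      vertex 0.0 0.0 0.0
    endloop
  endfacet
  facet normal 0.0000 0.0000 1.0000
    outer loop
      vertex 0.0 0.0 22.0
      vertex 28.3 0.0 22.0
      vertex 28.3 22.6 22.0
    endloop
  endfacet
  facet normal 0.0000 0.0000 1.0000
    outer loop
      vertex 0.0 0.0 22.0
      vertex 28.3 22.6 22.0
      vertex 0.0 22.6 22.0
    endloop
  endfacet
  facet normal 0.0000 -1.0000 0.0000
    outer loop
      vertex 0.0 0.0 0.0
      vertex 28.3 0.0 0.0
      vertex 28.3 0.0 22.0
    endloop
  endfacet
  facet normal 0.0000 -1.0000 0.0000
    outer loop
      vertex 0.0 0.0 0.0
      vertex 28.3 0.0 22.0
      vertex 0.0 0.0 22.0
    endloop
  endfacet
  facet normal 0.0000 1.0000 0.0000
    outer loop
      vertex 28.3 22.6 22.0
      vertex 28.3 22.6 0.0
      vertex 0.0 22.6 0.0
    endloop
  endfacet
  facet normal 0.0000 1.0000 0.0000
    outer loop
      vertex 0.0 22.6 22.0
      vertex 28.3 22.6 22.0
      vertex 0.0 22.6 0.0
    endloop
  endfacet
  facet normal -1.0000 0.0000 0.0000
    outer loop
      vertex 0.0 22.6 22.0
      vertex 0.0 22.6 0.0
      vertex 0.0 0.0 0.0
    endloop
  endfacet
  facet normal -1.0000 0.0000 0.0000
    outer loop
      vertex 0.0 0.0 22.0
      vertex 0.0 22.6 22.0
      vertex 0.0 0.0 0.0
    endloop
  endfacet
  facet normal 1.0000 0.0000 0.0000
    outer loop
      vertex 28.3 0.0 0.0
      vertex 28.3 22.6 0.0
      vertex 28.3 22.6 22.0
    endloop
  endfacet
  facet normal 1.0000 0.0000 0.0000
    outer loop
      vertex 28.3 0.0 0.0
      vertex 28.3 22.6 22.0
      vertex 28.3 0.0 22.0
    endloop
  endfacet
endsolid part

The G0 Z moves step by Δz≈2.8 mm. Every layer's G1 loop is the same polygon, so the solid is a straight extrusion of it from z=0 to z≈22. Closing with flat bottom and top caps and triangulating gives 12 facets — a rectangular box, roughly 28.3 × 22.6 mm footprint and 22 mm tall.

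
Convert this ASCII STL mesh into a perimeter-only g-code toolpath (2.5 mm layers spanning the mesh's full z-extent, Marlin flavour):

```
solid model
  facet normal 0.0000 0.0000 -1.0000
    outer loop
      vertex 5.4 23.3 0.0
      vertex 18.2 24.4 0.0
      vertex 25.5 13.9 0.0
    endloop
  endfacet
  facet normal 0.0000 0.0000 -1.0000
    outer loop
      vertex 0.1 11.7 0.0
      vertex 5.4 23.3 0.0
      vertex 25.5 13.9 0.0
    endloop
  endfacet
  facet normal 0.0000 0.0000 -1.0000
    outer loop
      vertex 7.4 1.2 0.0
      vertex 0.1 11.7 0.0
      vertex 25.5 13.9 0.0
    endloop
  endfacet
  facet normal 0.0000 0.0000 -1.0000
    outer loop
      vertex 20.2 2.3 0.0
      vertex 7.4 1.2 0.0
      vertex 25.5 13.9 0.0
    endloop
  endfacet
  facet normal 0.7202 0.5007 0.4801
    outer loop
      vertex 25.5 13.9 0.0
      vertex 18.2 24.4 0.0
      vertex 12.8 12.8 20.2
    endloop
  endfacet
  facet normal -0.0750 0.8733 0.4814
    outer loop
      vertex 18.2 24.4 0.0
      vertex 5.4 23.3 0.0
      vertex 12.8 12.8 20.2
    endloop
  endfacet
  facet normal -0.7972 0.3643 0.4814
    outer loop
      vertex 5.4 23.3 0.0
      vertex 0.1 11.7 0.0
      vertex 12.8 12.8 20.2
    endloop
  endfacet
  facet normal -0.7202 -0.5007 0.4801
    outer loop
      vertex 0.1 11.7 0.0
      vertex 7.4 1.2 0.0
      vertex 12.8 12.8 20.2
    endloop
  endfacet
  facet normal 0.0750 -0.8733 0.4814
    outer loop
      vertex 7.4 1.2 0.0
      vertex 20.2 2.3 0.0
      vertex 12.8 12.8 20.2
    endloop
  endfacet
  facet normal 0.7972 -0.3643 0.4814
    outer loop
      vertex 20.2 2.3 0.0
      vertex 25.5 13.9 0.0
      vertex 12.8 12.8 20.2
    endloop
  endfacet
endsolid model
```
; perimeter-only toolpath
G21 ; units = mm
G90 ; absolute positioning
G28 ; home
; layer 1
G0 Z2.5
G0 X23.9 Y13.8
G1 X17.5 Y22.9
G1 X6.3 Y22.0
G1 X1.7 Y11.8
G1 X8.1 Y2.7
G1 X19.3 Y3.6
G1 X23.9 Y13.8
; layer 2
G0 Z5.0
G0 X22.3 Y13.6
G1 X16.8 Y21.5
G1 X7.3 Y20.7
G1 X3.3 Y12.0
G1 X8.8 Y4.1
G1 X18.3 Y4.9
G1 X22.3 Y13.6
; layer 3
G0 Z7.6
G0 X20.7 Y13.5
G1 X16.2 Y20.1
G1 X8.2 Y19.4
G1 X4.9 Y12.1
G1 X9.4 Y5.6
G1 X17.4 Y6.2
G1 X20.7 Y13.5
; layer 4
G0 Z10.1
G0 X19.1 Y13.4
G1 X15.5 Y18.6
G1 X9.1 Y18.1
G1 X6.5 Y12.2
G1 X10.1 Y7.0
G1 X16.5 Y7.6
G1 X19.1 Y13.4
; layer 5
G0 Z12.6
G0 X17.6 Y13.2
G1 X14.8 Y17.1
G1 X10.0 Y16.7
G1 X8.0 Y12.4
G1 X10.8 Y8.4
G1 X15.6 Y8.9
G1 X17.6 Y13.2
; layer 6
G0 Z15.1
G0 X16.0 Y13.1
G1 X14.2 Y15.7
G1 X11.0 Y15.4
G1 X9.6 Y12.5
G1 X11.5 Y9.9
G1 X14.7 Y10.2
G1 X16.0 Y13.1
; layer 7
G0 Z17.7
G0 X14.4 Y12.9
G1 X13.5 Y14.2
G1 X11.9 Y14.1
G1 X11.2 Y12.7
G1 X12.1 Y11.4
G1 X13.7 Y11.5
G1 X14.4 Y12.9
M2 ; end

The solid is a regular 6-sided pyramid, base circumscribed radius ≈ 12.8 mm, apex at z ≈ 20.2 mm. Slicing at Δz = 2.5 mm — 8 equal slices spanning the solid's height, so layer i sits at z = i·h/8 — gives 7 non-empty perimeters. Each is a 6-segment closed polygon; G0 lifts to the layer z and rapids to the start vertex, then G1 traces the edges. The cross-section shrinks linearly with z (the slice at the apex is degenerate and omitted).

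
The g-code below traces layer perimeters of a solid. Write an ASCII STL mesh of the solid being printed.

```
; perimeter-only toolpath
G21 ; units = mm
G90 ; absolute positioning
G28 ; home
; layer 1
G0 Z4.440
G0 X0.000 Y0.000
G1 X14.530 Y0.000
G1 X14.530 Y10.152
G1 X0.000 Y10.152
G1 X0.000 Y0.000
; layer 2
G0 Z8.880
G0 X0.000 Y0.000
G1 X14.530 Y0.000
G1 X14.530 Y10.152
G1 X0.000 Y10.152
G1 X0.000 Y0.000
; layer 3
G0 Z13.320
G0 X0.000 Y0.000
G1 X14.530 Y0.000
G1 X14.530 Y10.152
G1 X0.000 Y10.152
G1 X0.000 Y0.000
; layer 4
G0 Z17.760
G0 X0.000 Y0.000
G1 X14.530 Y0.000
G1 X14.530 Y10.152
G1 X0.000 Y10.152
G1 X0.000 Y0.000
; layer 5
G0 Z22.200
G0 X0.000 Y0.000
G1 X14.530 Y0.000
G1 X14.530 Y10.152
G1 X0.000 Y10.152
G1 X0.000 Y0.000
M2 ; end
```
solid part
  facet normal 0.0000 0.0000 -1.0000
    outer loop
      vertex 14.530 10.152 0.000
      vertex 14.530 0.000 0.000
      vertex 0.000 0.000 0.000
    endloop
  endfacet
  facet normal 0.0000 0.0000 -1.0000
    outer loop
      vertex 0.000 10.152 0.000
      vertex 14.530 10.152 0.000
      vertex 0.000 0.000 0.000
    endloop
  endfacet
  facet normal 0.0000 0.0000 1.0000
    outer loop
      vertex 0.000 0.000 22.200
      vertex 14.530 0.000 22.200
      vertex 14.530 10.152 22.200
    endloop
  endfacet
  facet normal 0.0000 0.0000 1.0000
    outer loop
      vertex 0.000 0.000 22.200
      vertex 14.530 10.152 22.200
      vertex 0.000 10.152 22.200
    endloop
  endfacet
  facet normal 0.0000 -1.0000 0.0000
    outer loop
      vertex 0.000 0.000 0.000
      vertex 14.530 0.000 0.000
      vertex 14.530 0.000 22.200
    endloop
  endfacet
  facet normal 0.0000 -1.0000 0.0000
    outer loop
      vertex 0.000 0.000 0.000
      vertex 14.530 0.000 22.200
      vertex 0.000 0.000 22.200
    endloop
  endfacet
  facet normal 0.0000 1.0000 0.0000
    outer loop
      vertex 14.530 10.152 22.200
      vertex 14.530 10.152 0.000
      vertex 0.000 10.152 0.000
    endloop
  endfacet
  facet normal 0.0000 1.0000 0.0000
    outer loop
      vertex 0.000 10.152 22.200
      vertex 14.530 10.152 22.200
      vertex 0.000 10.152 0.000
    endloop
  endfacet
  facet normal -1.0000 0.0000 0.0000
    outer loop
      vertex 0.000 10.152 22.200
      vertex 0.000 10.152 0.000
      vertex 0.000 0.000 0.000
    endloop
  endfacet
  facet normal -1.0000 0.0000 0.0000
    outer loop
      vertex 0.000 0.000 22.200
      vertex 0.000 10.152 22.200
      vertex 0.000 0.000 0.000
    endloop
  endfacet
  facet normal 1.0000 0.0000 0.0000
    outer loop
      vertex 14.530 0.000 0.000
      vertex 14.530 10.152 0.000
      vertex 14.530 10.152 22.200
    endloop
  endfacet
  facet normal 1.0000 0.0000 0.0000
    outer loop
      vertex 14.530 0.000 0.000
      vertex 14.530 10.152 22.200
      vertex 14.530 0.000 22.200
    endloop
  endfacet
endsolid part

The G0 Z moves step by Δz≈4.440 mm. Every layer's G1 loop is the same polygon, so the solid is a straight extrusion of it from z=0 to z≈22.2. Closing with flat bottom and top caps and triangulating gives 12 facets — a rectangular box, roughly 14.5 × 10.2 mm footprint and 22.2 mm tall.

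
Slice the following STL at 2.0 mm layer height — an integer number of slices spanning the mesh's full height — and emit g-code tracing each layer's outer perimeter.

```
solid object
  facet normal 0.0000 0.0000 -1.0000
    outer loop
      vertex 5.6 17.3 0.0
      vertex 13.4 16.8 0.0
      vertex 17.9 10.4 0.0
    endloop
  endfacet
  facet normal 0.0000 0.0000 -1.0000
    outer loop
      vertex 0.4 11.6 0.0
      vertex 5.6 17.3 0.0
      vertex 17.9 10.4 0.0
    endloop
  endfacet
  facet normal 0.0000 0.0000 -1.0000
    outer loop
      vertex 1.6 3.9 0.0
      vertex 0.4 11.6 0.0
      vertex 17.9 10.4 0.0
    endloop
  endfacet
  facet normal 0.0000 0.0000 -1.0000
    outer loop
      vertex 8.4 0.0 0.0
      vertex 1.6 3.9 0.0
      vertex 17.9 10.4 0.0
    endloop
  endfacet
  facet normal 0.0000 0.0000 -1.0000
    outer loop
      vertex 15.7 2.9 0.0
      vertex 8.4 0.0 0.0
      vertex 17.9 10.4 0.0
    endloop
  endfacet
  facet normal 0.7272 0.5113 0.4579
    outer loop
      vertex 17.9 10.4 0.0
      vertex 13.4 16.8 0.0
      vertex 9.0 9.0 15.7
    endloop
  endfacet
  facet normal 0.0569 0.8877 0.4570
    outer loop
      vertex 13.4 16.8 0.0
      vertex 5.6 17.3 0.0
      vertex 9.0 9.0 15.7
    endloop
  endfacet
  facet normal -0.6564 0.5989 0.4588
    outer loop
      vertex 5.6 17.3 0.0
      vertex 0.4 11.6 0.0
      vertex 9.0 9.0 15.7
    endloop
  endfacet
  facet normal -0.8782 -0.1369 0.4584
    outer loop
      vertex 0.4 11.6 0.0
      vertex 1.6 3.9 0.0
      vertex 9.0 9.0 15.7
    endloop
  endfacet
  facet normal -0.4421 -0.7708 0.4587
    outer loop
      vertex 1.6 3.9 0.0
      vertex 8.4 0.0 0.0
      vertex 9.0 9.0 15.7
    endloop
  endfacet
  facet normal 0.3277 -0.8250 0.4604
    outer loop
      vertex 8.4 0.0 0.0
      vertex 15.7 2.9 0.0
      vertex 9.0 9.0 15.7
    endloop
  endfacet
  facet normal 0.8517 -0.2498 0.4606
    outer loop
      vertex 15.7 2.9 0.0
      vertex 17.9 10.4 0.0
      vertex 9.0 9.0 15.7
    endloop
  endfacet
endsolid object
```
; perimeter-only toolpath
G21 ; units = mm
G90 ; absolute positioning
G28 ; home
; layer 1
G0 Z2.0
G0 X16.8 Y10.2
G1 X12.8 Y15.8
G1 X6.0 Y16.3
G1 X1.5 Y11.3
G1 X2.5 Y4.5
G1 X8.5 Y1.1
G1 X14.9 Y3.7
G1 X16.8 Y10.2
; layer 2
G0 Z3.9
G0 X15.7 Y10.1
G1 X12.3 Y14.9
G1 X6.4 Y15.2
G1 X2.5 Y10.9
G1 X3.5 Y5.2
G1 X8.6 Y2.2
G1 X14.0 Y4.4
G1 X15.7 Y10.1
; layer 3
G0 Z5.9
G0 X14.6 Y9.9
G1 X11.8 Y13.9
G1 X6.9 Y14.2
G1 X3.6 Y10.6
G1 X4.4 Y5.8
G1 X8.6 Y3.4
G1 X13.2 Y5.2
G1 X14.6 Y9.9
; layer 4
G0 Z7.8
G0 X13.4 Y9.7
G1 X11.2 Y12.9
G1 X7.3 Y13.2
G1 X4.7 Y10.3
G1 X5.3 Y6.5
G1 X8.7 Y4.5
G1 X12.3 Y6.0
G1 X13.4 Y9.7
; layer 5
G0 Z9.8
G0 X12.3 Y9.5
G1 X10.7 Y11.9
G1 X7.7 Y12.1
G1 X5.8 Y10.0
G1 X6.2 Y7.1
G1 X8.8 Y5.6
G1 X11.5 Y6.7
G1 X12.3 Y9.5
; layer 6
G0 Z11.8
G0 X11.2 Y9.4
G1 X10.1 Y11.0
G1 X8.2 Y11.1
G1 X6.8 Y9.7
G1 X7.1 Y7.7
G1 X8.8 Y6.7
G1 X10.7 Y7.5
G1 X11.2 Y9.4
; layer 7
G0 Z13.7
G0 X10.1 Y9.2
G1 X9.6 Y10.0
G1 X8.6 Y10.0
G1 X7.9 Y9.3
G1 X8.1 Y8.4
G1 X8.9 Y7.9
G1 X9.8 Y8.2
G1 X10.1 Y9.2
M2 ; end

The solid is a regular 7-sided pyramid, base circumscribed radius ≈ 9 mm, apex at z ≈ 15.7 mm. Slicing at Δz = 2.0 mm — 8 equal slices spanning the solid's height, so layer i sits at z = i·h/8 — gives 7 non-empty perimeters. Each is a 7-segment closed polygon; G0 lifts to the layer z and rapids to the start vertex, then G1 traces the edges. The cross-section shrinks linearly with z (the slice at the apex is degenerate and omitted).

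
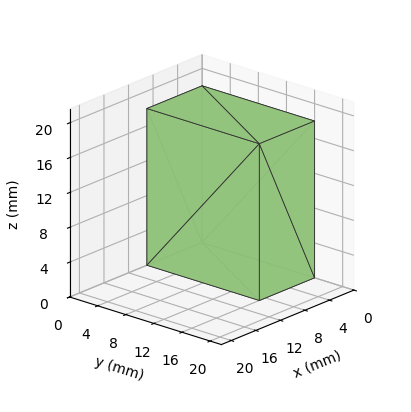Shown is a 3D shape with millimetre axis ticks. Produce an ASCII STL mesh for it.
Reading the render: the shape is a rectangular box, roughly 9 × 16 mm footprint and 18 mm tall (dimensions read to the nearest mm from the axis ticks). For the STL, each face is triangulated and given an outward normal.

solid part
  facet normal 0.0000 0.0000 -1.0000
    outer loop
      vertex 9.00 16.00 0.00
      vertex 9.00 0.00 0.00
      vertex 0.00 0.00 0.00
    endloop
  endfacet
  facet normal 0.0000 0.0000 -1.0000
    outer loop
      vertex 0.00 16.00 0.00
      vertex 9.00 16.00 0.00
      vertex 0.00 0.00 0.00
    endloop
  endfacet
  facet normal 0.0000 0.0000 1.0000
    outer loop
      vertex 0.00 0.00 18.00
      vertex 9.00 0.00 18.00
      vertex 9.00 16.00 18.00
    endloop
  endfacet
  facet normal 0.0000 0.0000 1.0000
    outer loop
      vertex 0.00 0.00 18.00
      vertex 9.00 16.00 18.00
      vertex 0.00 16.00 18.00
    endloop
  endfacet
  facet normal 0.0000 -1.0000 0.0000
    outer loop
      vertex 0.00 0.00 0.00
      vertex 9.00 0.00 0.00
      vertex 9.00 0.00 18.00
    endloop
  endfacet
  facet normal 0.0000 -1.0000 0.0000
    outer loop
      vertex 0.00 0.00 0.00
      vertex 9.00 0.00 18.00
      vertex 0.00 0.00 18.00
    endloop
  endfacet
  facet normal 0.0000 1.0000 0.0000
    outer loop
      vertex 9.00 16.00 18.00
      vertex 9.00 16.00 0.00
      vertex 0.00 16.00 0.00
    endloop
  endfacet
  facet normal 0.0000 1.0000 0.0000
    outer loop
      vertex 0.00 16.00 18.00
      vertex 9.00 16.00 18.00
      vertex 0.00 16.00 0.00
    endloop
  endfacet
  facet normal -1.0000 0.0000 0.0000
    outer loop
      vertex 0.00 16.00 18.00
      vertex 0.00 16.00 0.00
      vertex 0.00 0.00 0.00
    endloop
  endfacet
  facet normal -1.0000 0.0000 0.0000
    outer loop
      vertex 0.00 0.00 18.00
      vertex 0.00 16.00 18.00
      vertex 0.00 0.00 0.00
    endloop
  endfacet
  facet normal 1.0000 0.0000 0.0000
    outer loop
      vertex 9.00 0.00 0.00
      vertex 9.00 16.00 0.00
      vertex 9.00 16.00 18.00
    endloop
  endfacet
  facet normal 1.0000 0.0000 0.0000
    outer loop
      vertex 9.00 0.00 0.00
      vertex 9.00 16.00 18.00
      vertex 9.00 0.00 18.00
    endloop
  endfacet
endsolid part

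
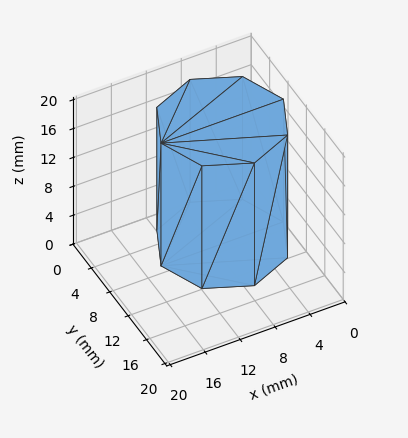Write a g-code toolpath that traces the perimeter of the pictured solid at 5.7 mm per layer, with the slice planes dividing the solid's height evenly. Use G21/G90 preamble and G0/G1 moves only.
Reading the render: the shape is a regular 8-sided prism (a cylinder approximated with 8 flat sides), circumscribed radius ≈ 7 mm, height ≈ 17 mm (dimensions read to the nearest mm from the axis ticks). For the g-code, the solid's height is divided into equal slices at the stated Δz and each level perimeter traced with G1 moves after a G0 lift.

; perimeter-only toolpath
G21 ; units = mm
G90 ; absolute positioning
G28 ; home
; layer 1
G0 Z5.7
G0 X14.0 Y7.0
G1 X11.9 Y11.9
G1 X7.0 Y14.0
G1 X2.1 Y11.9
G1 X0.0 Y7.0
G1 X2.1 Y2.1
G1 X7.0 Y0.0
G1 X11.9 Y2.1
G1 X14.0 Y7.0
; layer 2
G0 Z11.3
G0 X14.0 Y7.0
G1 X11.9 Y11.9
G1 X7.0 Y14.0
G1 X2.1 Y11.9
G1 X0.0 Y7.0
G1 X2.1 Y2.1
G1 X7.0 Y0.0
G1 X11.9 Y2.1
G1 X14.0 Y7.0
; layer 3
G0 Z17.0
G0 X14.0 Y7.0
G1 X11.9 Y11.9
G1 X7.0 Y14.0
G1 X2.1 Y11.9
G1 X0.0 Y7.0
G1 X2.1 Y2.1
G1 X7.0 Y0.0
G1 X11.9 Y2.1
G1 X14.0 Y7.0
M2 ; end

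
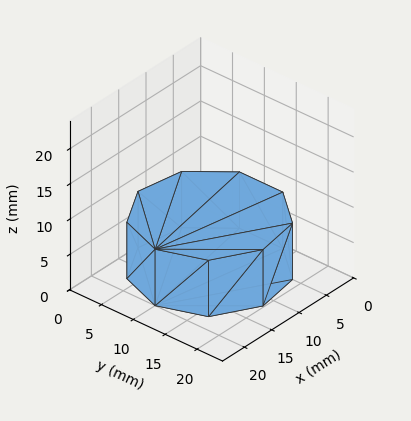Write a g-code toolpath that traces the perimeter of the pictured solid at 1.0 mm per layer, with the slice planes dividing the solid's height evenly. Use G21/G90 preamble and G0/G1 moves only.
Reading the render: the shape is a regular 9-sided prism (a cylinder approximated with 9 flat sides), circumscribed radius ≈ 10 mm, height ≈ 8 mm (dimensions read to the nearest mm from the axis ticks). For the g-code, the solid's height is divided into equal slices at the stated Δz and each level perimeter traced with G1 moves after a G0 lift.

; perimeter-only toolpath
G21 ; units = mm
G90 ; absolute positioning
G28 ; home
; layer 1
G0 Z1.0
G0 X20.0 Y10.0
G1 X17.7 Y16.4
G1 X11.7 Y19.8
G1 X5.0 Y18.7
G1 X0.6 Y13.4
G1 X0.6 Y6.6
G1 X5.0 Y1.3
G1 X11.7 Y0.2
G1 X17.7 Y3.6
G1 X20.0 Y10.0
; layer 2
G0 Z2.0
G0 X20.0 Y10.0
G1 X17.7 Y16.4
G1 X11.7 Y19.8
G1 X5.0 Y18.7
G1 X0.6 Y13.4
G1 X0.6 Y6.6
G1 X5.0 Y1.3
G1 X11.7 Y0.2
G1 X17.7 Y3.6
G1 X20.0 Y10.0
; layer 3
G0 Z3.0
G0 X20.0 Y10.0
G1 X17.7 Y16.4
G1 X11.7 Y19.8
G1 X5.0 Y18.7
G1 X0.6 Y13.4
G1 X0.6 Y6.6
G1 X5.0 Y1.3
G1 X11.7 Y0.2
G1 X17.7 Y3.6
G1 X20.0 Y10.0
; layer 4
G0 Z4.0
G0 X20.0 Y10.0
G1 X17.7 Y16.4
G1 X11.7 Y19.8
G1 X5.0 Y18.7
G1 X0.6 Y13.4
G1 X0.6 Y6.6
G1 X5.0 Y1.3
G1 X11.7 Y0.2
G1 X17.7 Y3.6
G1 X20.0 Y10.0
; layer 5
G0 Z5.0
G0 X20.0 Y10.0
G1 X17.7 Y16.4
G1 X11.7 Y19.8
G1 X5.0 Y18.7
G1 X0.6 Y13.4
G1 X0.6 Y6.6
G1 X5.0 Y1.3
G1 X11.7 Y0.2
G1 X17.7 Y3.6
G1 X20.0 Y10.0
; layer 6
G0 Z6.0
G0 X20.0 Y10.0
G1 X17.7 Y16.4
G1 X11.7 Y19.8
G1 X5.0 Y18.7
G1 X0.6 Y13.4
G1 X0.6 Y6.6
G1 X5.0 Y1.3
G1 X11.7 Y0.2
G1 X17.7 Y3.6
G1 X20.0 Y10.0
; layer 7
G0 Z7.0
G0 X20.0 Y10.0
G1 X17.7 Y16.4
G1 X11.7 Y19.8
G1 X5.0 Y18.7
G1 X0.6 Y13.4
G1 X0.6 Y6.6
G1 X5.0 Y1.3
G1 X11.7 Y0.2
G1 X17.7 Y3.6
G1 X20.0 Y10.0
; layer 8
G0 Z8.0
G0 X20.0 Y10.0
G1 X17.7 Y16.4
G1 X11.7 Y19.8
G1 X5.0 Y18.7
G1 X0.6 Y13.4
G1 X0.6 Y6.6
G1 X5.0 Y1.3
G1 X11.7 Y0.2
G1 X17.7 Y3.6
G1 X20.0 Y10.0
M2 ; end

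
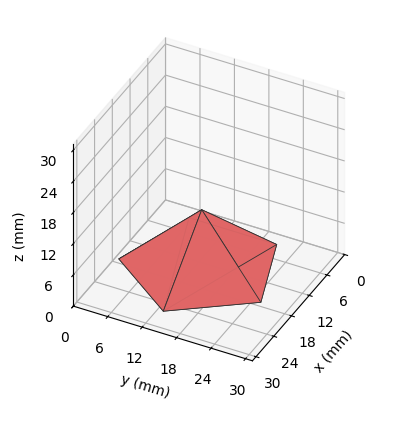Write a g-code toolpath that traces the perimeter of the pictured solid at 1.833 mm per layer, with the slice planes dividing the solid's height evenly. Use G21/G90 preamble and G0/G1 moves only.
Reading the render: the shape is a regular 5-sided pyramid, base circumscribed radius ≈ 13 mm, apex at z ≈ 11 mm (dimensions read to the nearest mm from the axis ticks). For the g-code, the solid's height is divided into equal slices at the stated Δz and each level perimeter traced with G1 moves after a G0 lift.

; perimeter-only toolpath
G21 ; units = mm
G90 ; absolute positioning
G28 ; home
; layer 1
G0 Z1.833
G0 X23.833 Y13.000
G1 X16.348 Y23.303
G1 X4.236 Y19.367
G1 X4.236 Y6.632
G1 X16.348 Y2.697
G1 X23.833 Y13.000
; layer 2
G0 Z3.667
G0 X21.667 Y13.000
G1 X15.678 Y21.243
G1 X5.989 Y18.094
G1 X5.989 Y7.906
G1 X15.678 Y4.757
G1 X21.667 Y13.000
; layer 3
G0 Z5.500
G0 X19.500 Y13.000
G1 X15.008 Y19.182
G1 X7.742 Y16.820
G1 X7.742 Y9.180
G1 X15.008 Y6.818
G1 X19.500 Y13.000
; layer 4
G0 Z7.333
G0 X17.333 Y13.000
G1 X14.339 Y17.121
G1 X9.494 Y15.547
G1 X9.494 Y10.453
G1 X14.339 Y8.879
G1 X17.333 Y13.000
; layer 5
G0 Z9.167
G0 X15.167 Y13.000
G1 X13.669 Y15.061
G1 X11.247 Y14.274
G1 X11.247 Y11.726
G1 X13.669 Y10.939
G1 X15.167 Y13.000
M2 ; end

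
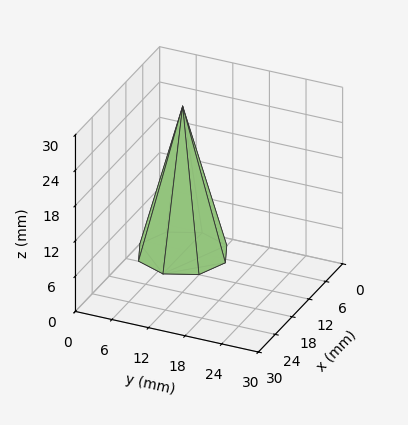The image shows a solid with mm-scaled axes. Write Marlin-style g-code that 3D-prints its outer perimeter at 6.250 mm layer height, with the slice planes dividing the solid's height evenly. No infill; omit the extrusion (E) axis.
Reading the render: the shape is a regular 8-sided pyramid, base circumscribed radius ≈ 7 mm, apex at z ≈ 25 mm (dimensions read to the nearest mm from the axis ticks). For the g-code, the solid's height is divided into equal slices at the stated Δz and each level perimeter traced with G1 moves after a G0 lift.

; perimeter-only toolpath
G21 ; units = mm
G90 ; absolute positioning
G28 ; home
; layer 1
G0 Z6.250
G0 X12.250 Y7.000
G1 X10.712 Y10.712
G1 X7.000 Y12.250
G1 X3.287 Y10.712
G1 X1.750 Y7.000
G1 X3.287 Y3.287
G1 X7.000 Y1.750
G1 X10.712 Y3.287
G1 X12.250 Y7.000
; layer 2
G0 Z12.500
G0 X10.500 Y7.000
G1 X9.475 Y9.475
G1 X7.000 Y10.500
G1 X4.525 Y9.475
G1 X3.500 Y7.000
G1 X4.525 Y4.525
G1 X7.000 Y3.500
G1 X9.475 Y4.525
G1 X10.500 Y7.000
; layer 3
G0 Z18.750
G0 X8.750 Y7.000
G1 X8.238 Y8.238
G1 X7.000 Y8.750
G1 X5.763 Y8.238
G1 X5.250 Y7.000
G1 X5.763 Y5.763
G1 X7.000 Y5.250
G1 X8.238 Y5.763
G1 X8.750 Y7.000
M2 ; end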